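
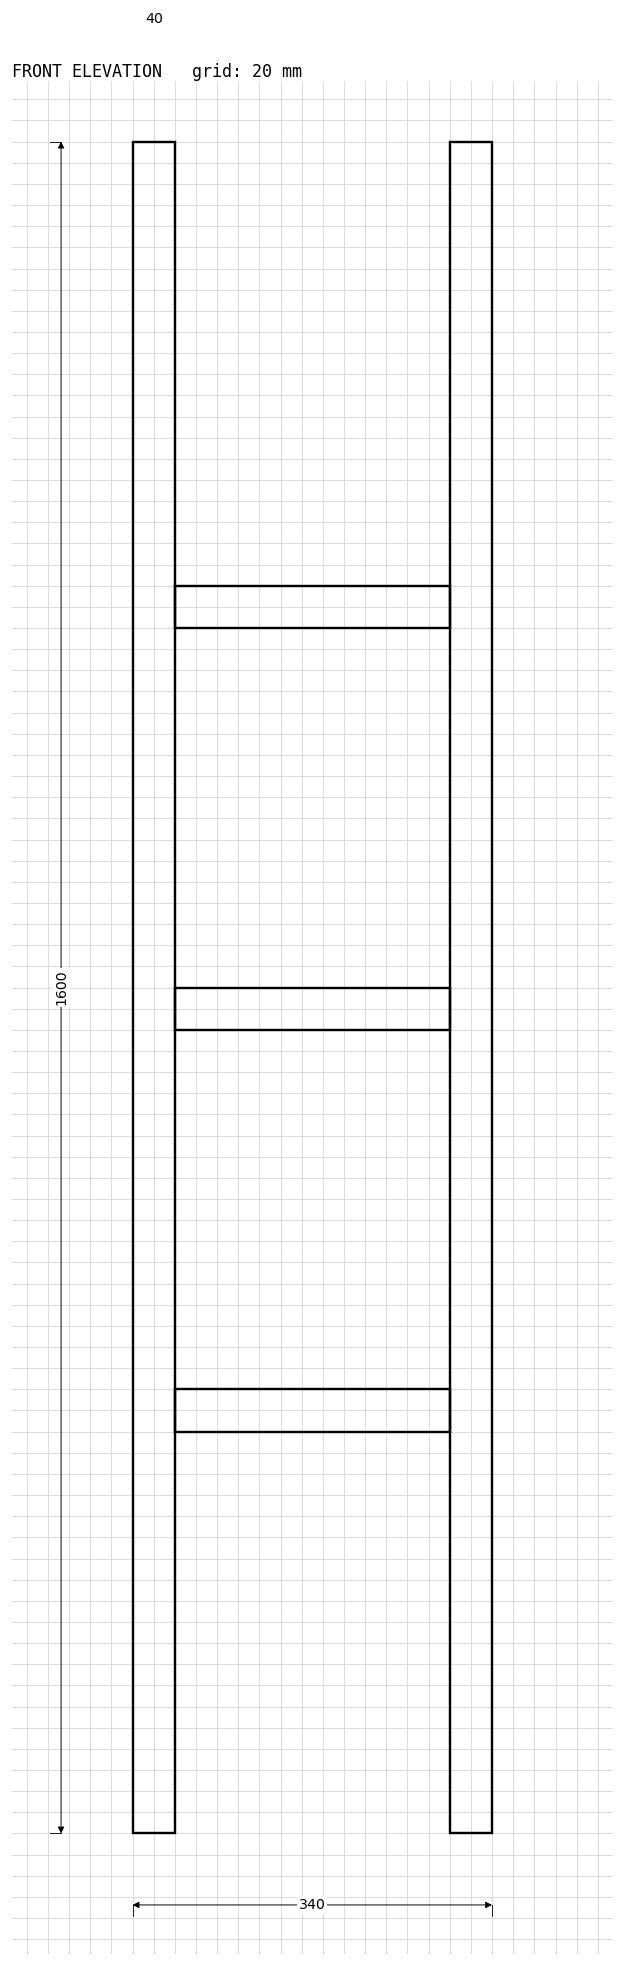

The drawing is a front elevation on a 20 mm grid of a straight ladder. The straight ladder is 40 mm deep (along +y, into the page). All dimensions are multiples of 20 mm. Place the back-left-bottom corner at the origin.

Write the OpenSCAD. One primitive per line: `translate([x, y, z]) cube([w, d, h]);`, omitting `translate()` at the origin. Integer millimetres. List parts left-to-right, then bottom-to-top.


cube([40, 40, 1600]);
translate([40, 0, 380]) cube([260, 40, 40]);
translate([40, 0, 760]) cube([260, 40, 40]);
translate([40, 0, 1140]) cube([260, 40, 40]);
translate([300, 0, 0]) cube([40, 40, 1600]);


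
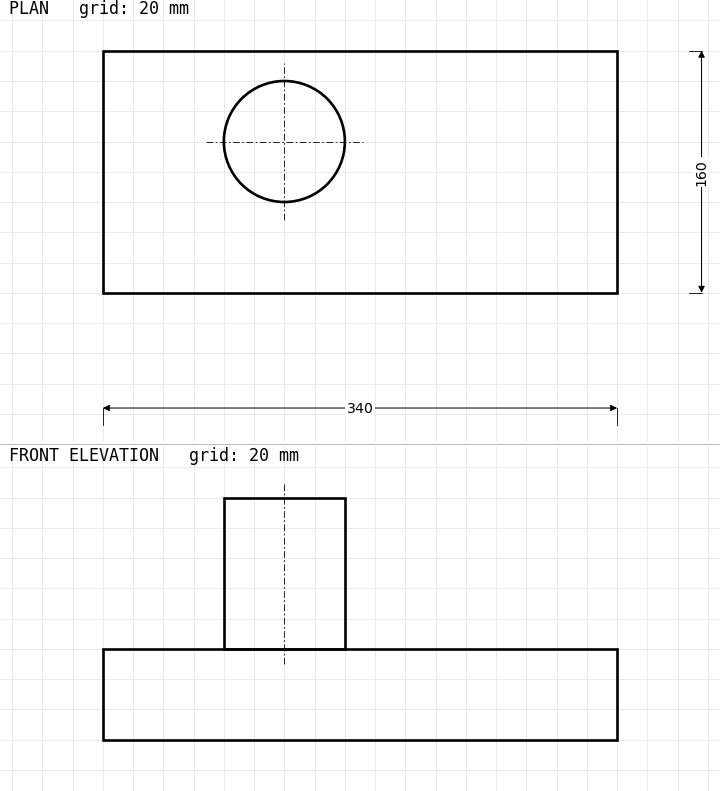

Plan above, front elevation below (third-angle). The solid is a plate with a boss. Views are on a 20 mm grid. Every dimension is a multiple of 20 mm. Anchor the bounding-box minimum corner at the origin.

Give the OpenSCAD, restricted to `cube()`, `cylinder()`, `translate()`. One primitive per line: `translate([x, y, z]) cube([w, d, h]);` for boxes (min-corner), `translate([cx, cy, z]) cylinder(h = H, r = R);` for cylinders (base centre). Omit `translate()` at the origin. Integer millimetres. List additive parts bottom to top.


cube([340, 160, 60]);
translate([120, 100, 60]) cylinder(h = 100, r = 40);


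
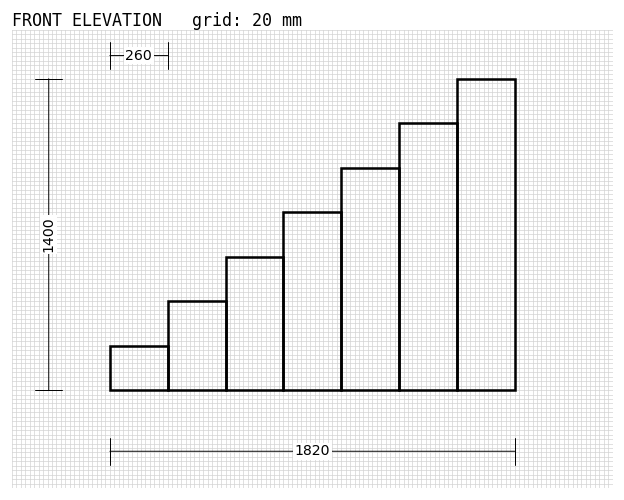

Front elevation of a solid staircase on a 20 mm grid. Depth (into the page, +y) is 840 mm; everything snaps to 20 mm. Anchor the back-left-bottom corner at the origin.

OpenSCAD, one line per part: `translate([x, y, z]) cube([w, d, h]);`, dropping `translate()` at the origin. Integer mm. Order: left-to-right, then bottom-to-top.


cube([260, 840, 200]);
translate([260, 0, 0]) cube([260, 840, 400]);
translate([520, 0, 0]) cube([260, 840, 600]);
translate([780, 0, 0]) cube([260, 840, 800]);
translate([1040, 0, 0]) cube([260, 840, 1000]);
translate([1300, 0, 0]) cube([260, 840, 1200]);
translate([1560, 0, 0]) cube([260, 840, 1400]);


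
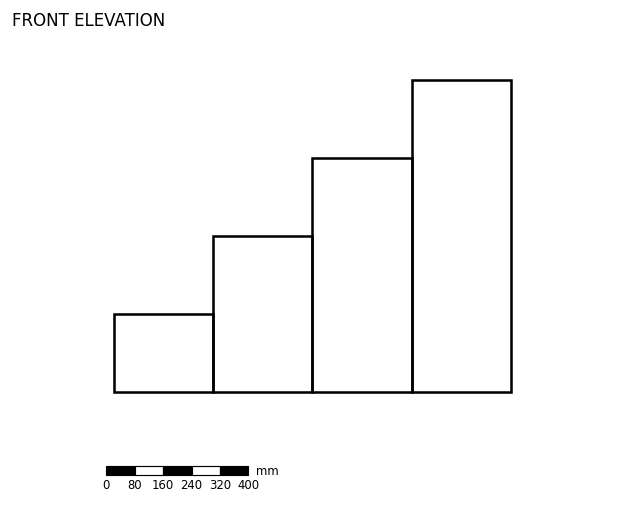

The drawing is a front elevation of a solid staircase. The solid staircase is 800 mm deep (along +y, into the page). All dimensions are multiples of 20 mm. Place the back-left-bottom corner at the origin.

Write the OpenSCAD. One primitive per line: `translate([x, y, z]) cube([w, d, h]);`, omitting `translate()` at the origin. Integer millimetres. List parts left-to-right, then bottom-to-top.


cube([280, 800, 220]);
translate([280, 0, 0]) cube([280, 800, 440]);
translate([560, 0, 0]) cube([280, 800, 660]);
translate([840, 0, 0]) cube([280, 800, 880]);


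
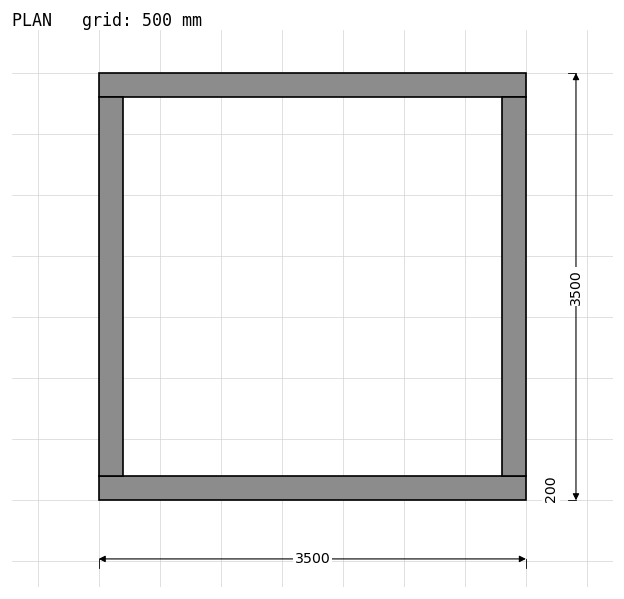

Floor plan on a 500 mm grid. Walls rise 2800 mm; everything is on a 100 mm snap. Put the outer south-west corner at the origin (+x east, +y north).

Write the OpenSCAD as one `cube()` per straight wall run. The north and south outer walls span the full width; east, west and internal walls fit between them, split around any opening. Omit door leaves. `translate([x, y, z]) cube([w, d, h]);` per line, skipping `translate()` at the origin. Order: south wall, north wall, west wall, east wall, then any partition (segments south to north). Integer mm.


cube([3500, 200, 2800]);
translate([0, 3300, 0]) cube([3500, 200, 2800]);
translate([0, 200, 0]) cube([200, 3100, 2800]);
translate([3300, 200, 0]) cube([200, 3100, 2800]);


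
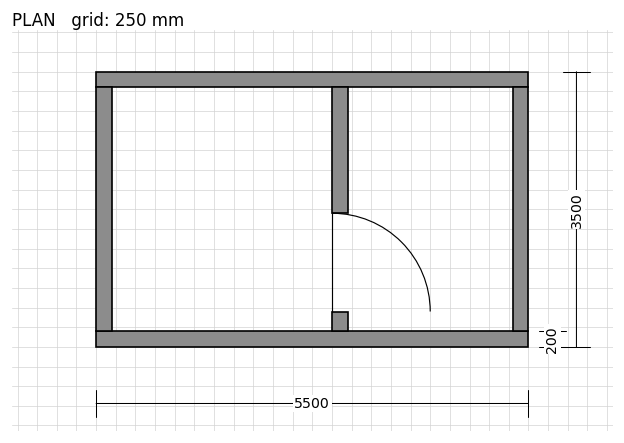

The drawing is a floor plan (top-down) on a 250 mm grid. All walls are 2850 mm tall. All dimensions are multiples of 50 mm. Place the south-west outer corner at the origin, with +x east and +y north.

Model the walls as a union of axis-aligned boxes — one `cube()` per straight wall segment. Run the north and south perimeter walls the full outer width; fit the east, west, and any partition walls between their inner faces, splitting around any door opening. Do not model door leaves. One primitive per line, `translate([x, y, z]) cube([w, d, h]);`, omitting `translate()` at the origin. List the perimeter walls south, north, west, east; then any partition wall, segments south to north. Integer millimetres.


cube([5500, 200, 2850]);
translate([0, 3300, 0]) cube([5500, 200, 2850]);
translate([0, 200, 0]) cube([200, 3100, 2850]);
translate([5300, 200, 0]) cube([200, 3100, 2850]);
translate([3000, 200, 0]) cube([200, 250, 2850]);
translate([3000, 1700, 0]) cube([200, 1600, 2850]);


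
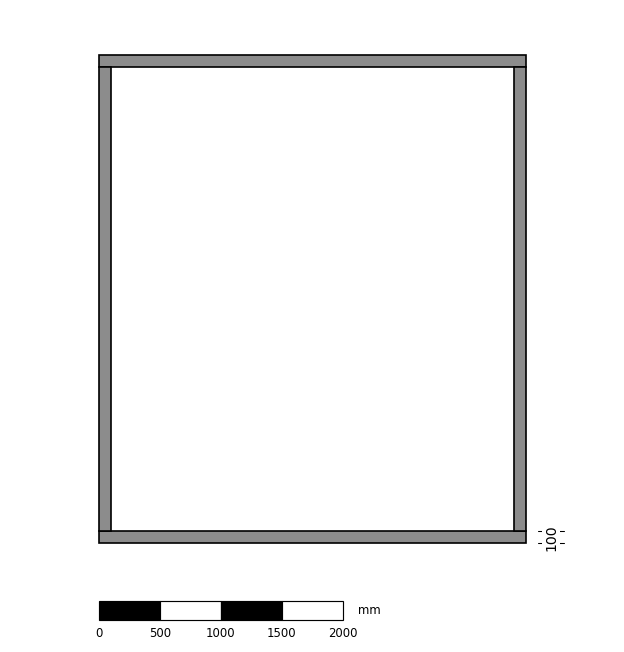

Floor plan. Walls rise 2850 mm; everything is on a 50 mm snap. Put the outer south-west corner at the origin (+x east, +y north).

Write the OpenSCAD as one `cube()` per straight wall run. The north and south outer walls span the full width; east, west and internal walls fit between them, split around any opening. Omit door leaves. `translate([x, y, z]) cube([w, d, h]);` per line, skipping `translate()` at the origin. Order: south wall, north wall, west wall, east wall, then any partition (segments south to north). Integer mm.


cube([3500, 100, 2850]);
translate([0, 3900, 0]) cube([3500, 100, 2850]);
translate([0, 100, 0]) cube([100, 3800, 2850]);
translate([3400, 100, 0]) cube([100, 3800, 2850]);


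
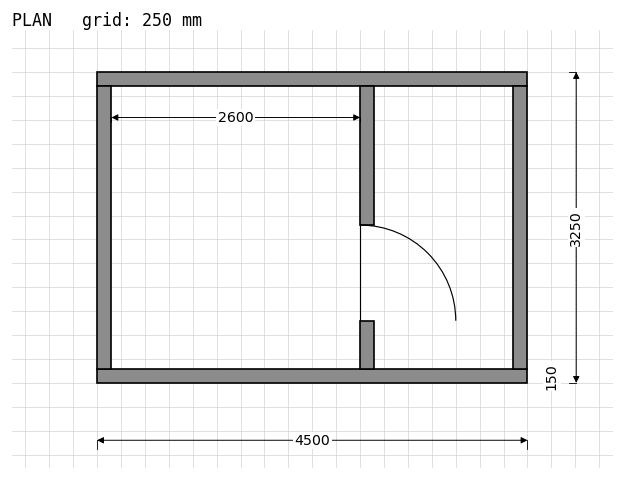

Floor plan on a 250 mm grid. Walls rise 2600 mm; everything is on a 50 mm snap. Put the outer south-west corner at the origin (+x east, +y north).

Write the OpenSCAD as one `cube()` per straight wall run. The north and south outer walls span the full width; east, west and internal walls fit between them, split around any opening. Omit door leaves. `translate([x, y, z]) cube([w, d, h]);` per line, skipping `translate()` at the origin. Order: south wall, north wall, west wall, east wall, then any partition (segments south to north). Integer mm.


cube([4500, 150, 2600]);
translate([0, 3100, 0]) cube([4500, 150, 2600]);
translate([0, 150, 0]) cube([150, 2950, 2600]);
translate([4350, 150, 0]) cube([150, 2950, 2600]);
translate([2750, 150, 0]) cube([150, 500, 2600]);
translate([2750, 1650, 0]) cube([150, 1450, 2600]);


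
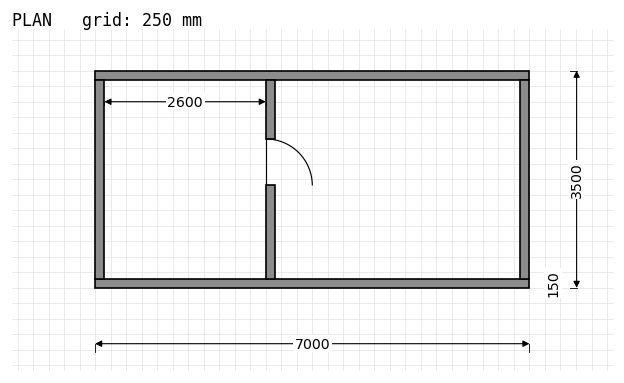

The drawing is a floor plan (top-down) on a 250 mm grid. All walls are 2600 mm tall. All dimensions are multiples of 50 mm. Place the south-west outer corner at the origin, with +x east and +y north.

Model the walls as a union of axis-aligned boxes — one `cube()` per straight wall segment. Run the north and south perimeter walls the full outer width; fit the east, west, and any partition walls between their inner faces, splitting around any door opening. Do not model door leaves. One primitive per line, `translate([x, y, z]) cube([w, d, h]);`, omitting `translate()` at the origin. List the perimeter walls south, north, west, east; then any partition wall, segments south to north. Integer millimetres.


cube([7000, 150, 2600]);
translate([0, 3350, 0]) cube([7000, 150, 2600]);
translate([0, 150, 0]) cube([150, 3200, 2600]);
translate([6850, 150, 0]) cube([150, 3200, 2600]);
translate([2750, 150, 0]) cube([150, 1500, 2600]);
translate([2750, 2400, 0]) cube([150, 950, 2600]);


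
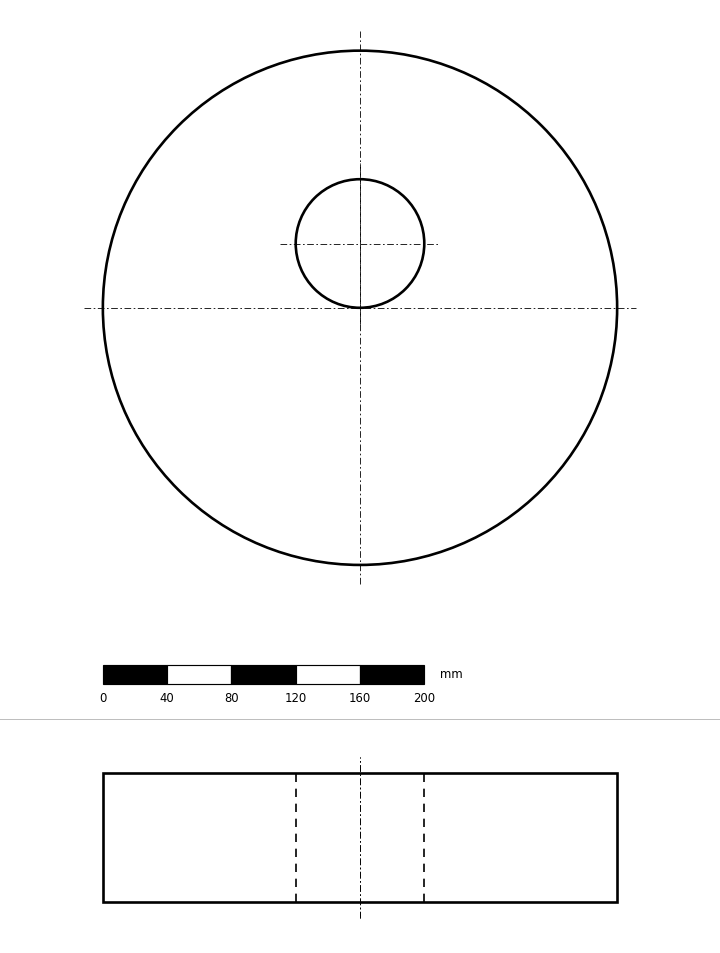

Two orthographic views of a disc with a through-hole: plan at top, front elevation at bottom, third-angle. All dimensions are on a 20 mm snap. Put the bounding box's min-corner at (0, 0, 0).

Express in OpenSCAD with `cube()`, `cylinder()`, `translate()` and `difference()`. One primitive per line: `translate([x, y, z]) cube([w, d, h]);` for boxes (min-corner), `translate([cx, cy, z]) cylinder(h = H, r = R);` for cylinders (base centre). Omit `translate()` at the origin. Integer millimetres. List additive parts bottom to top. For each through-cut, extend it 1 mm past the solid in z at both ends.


difference() {
  translate([160, 160, 0]) cylinder(h = 80, r = 160);
  translate([160, 200, -1]) cylinder(h = 82, r = 40);
}


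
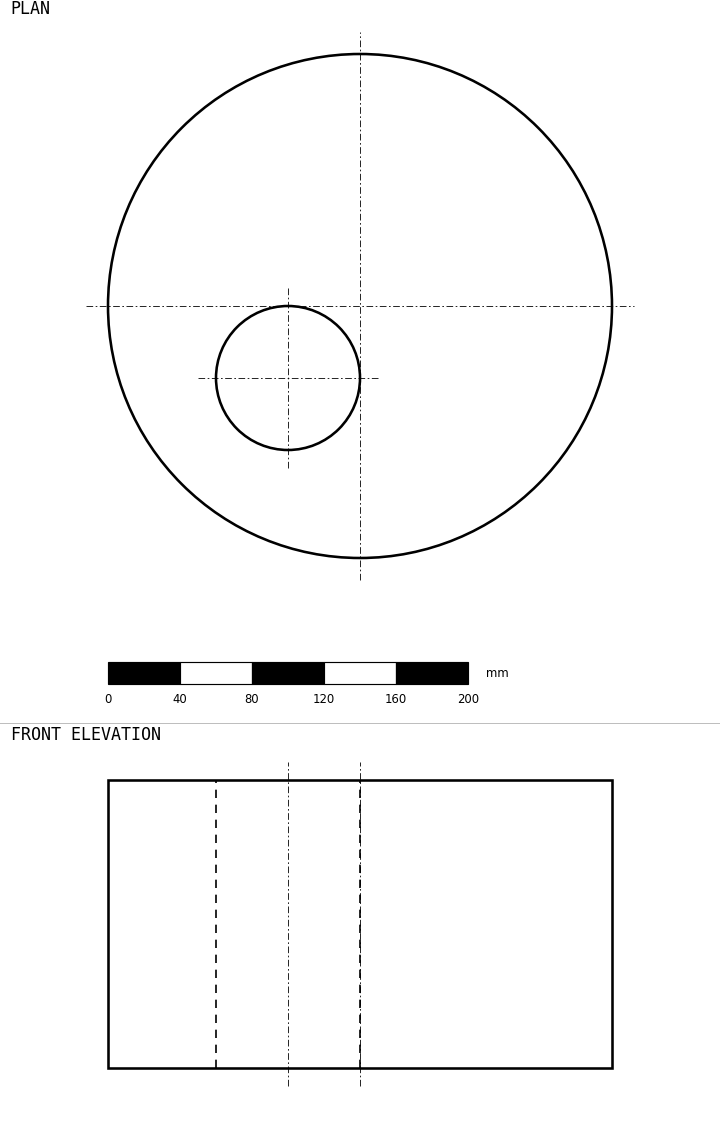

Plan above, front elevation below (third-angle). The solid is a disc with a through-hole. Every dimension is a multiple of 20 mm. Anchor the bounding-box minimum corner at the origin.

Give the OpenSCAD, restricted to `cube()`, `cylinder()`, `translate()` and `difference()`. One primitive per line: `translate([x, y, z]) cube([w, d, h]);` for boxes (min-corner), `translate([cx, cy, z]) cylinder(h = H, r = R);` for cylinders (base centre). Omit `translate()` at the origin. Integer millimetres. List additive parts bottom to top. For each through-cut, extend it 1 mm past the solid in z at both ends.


difference() {
  translate([140, 140, 0]) cylinder(h = 160, r = 140);
  translate([100, 100, -1]) cylinder(h = 162, r = 40);
}


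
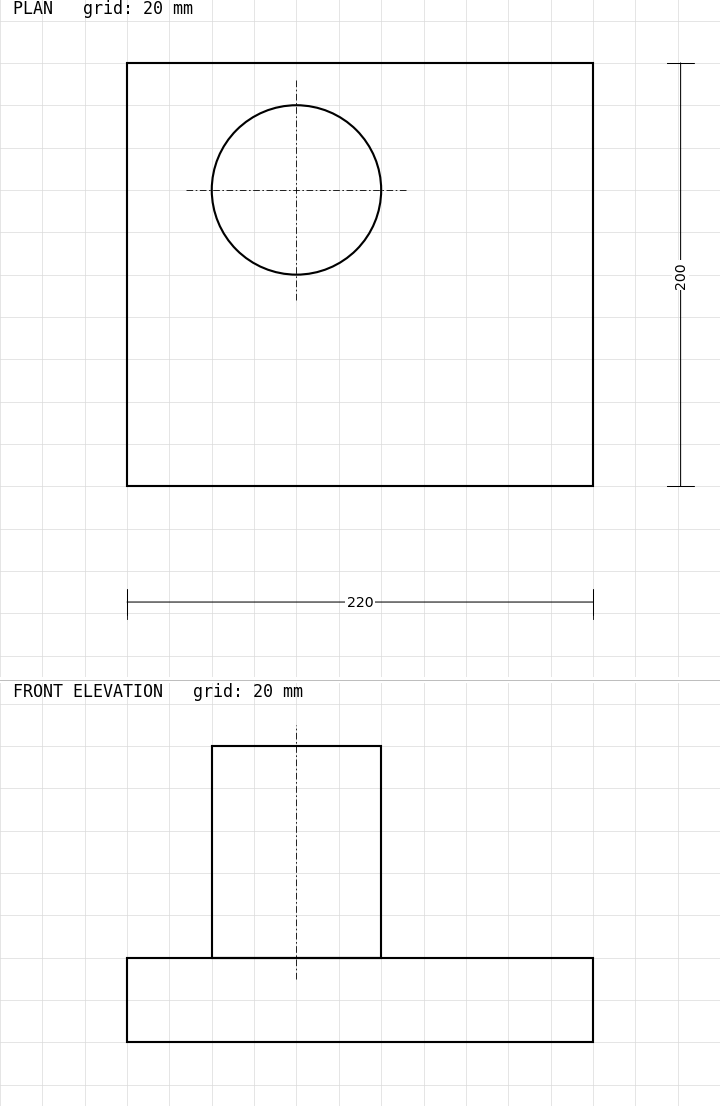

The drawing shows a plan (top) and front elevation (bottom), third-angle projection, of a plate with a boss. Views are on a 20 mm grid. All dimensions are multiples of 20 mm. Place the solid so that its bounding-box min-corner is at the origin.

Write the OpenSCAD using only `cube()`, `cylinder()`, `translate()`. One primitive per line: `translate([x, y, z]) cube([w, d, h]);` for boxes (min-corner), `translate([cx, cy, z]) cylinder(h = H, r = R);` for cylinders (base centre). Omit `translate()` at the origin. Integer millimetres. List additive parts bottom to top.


cube([220, 200, 40]);
translate([80, 140, 40]) cylinder(h = 100, r = 40);


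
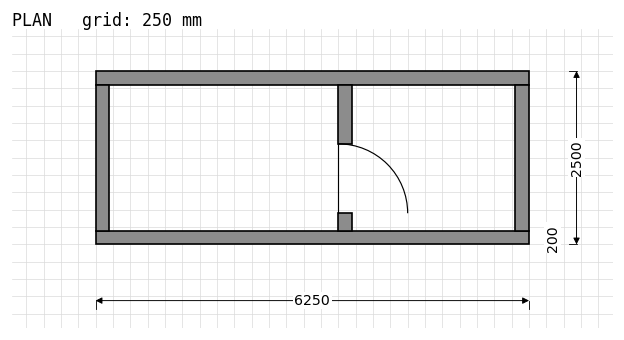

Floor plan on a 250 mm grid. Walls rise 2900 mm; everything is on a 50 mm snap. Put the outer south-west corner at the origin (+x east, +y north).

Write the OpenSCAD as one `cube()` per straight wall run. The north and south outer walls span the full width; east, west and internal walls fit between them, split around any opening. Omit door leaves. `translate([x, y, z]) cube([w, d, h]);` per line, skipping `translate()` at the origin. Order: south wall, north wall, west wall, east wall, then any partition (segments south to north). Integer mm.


cube([6250, 200, 2900]);
translate([0, 2300, 0]) cube([6250, 200, 2900]);
translate([0, 200, 0]) cube([200, 2100, 2900]);
translate([6050, 200, 0]) cube([200, 2100, 2900]);
translate([3500, 200, 0]) cube([200, 250, 2900]);
translate([3500, 1450, 0]) cube([200, 850, 2900]);


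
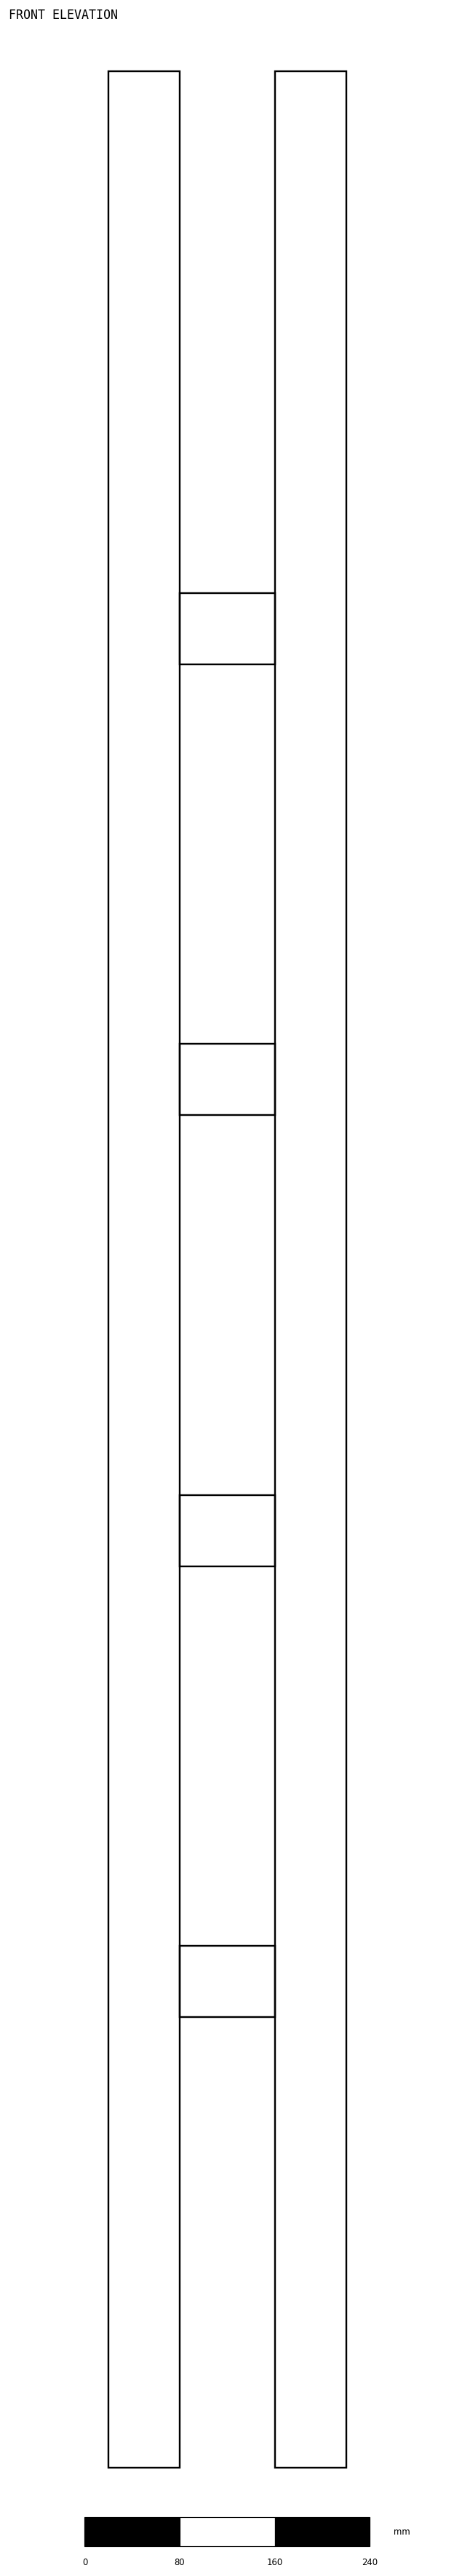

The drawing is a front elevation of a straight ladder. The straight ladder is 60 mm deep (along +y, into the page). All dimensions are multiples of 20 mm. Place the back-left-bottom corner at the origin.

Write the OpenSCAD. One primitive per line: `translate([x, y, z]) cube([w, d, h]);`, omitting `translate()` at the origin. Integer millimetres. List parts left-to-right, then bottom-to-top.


cube([60, 60, 2020]);
translate([60, 0, 380]) cube([80, 60, 60]);
translate([60, 0, 760]) cube([80, 60, 60]);
translate([60, 0, 1140]) cube([80, 60, 60]);
translate([60, 0, 1520]) cube([80, 60, 60]);
translate([140, 0, 0]) cube([60, 60, 2020]);


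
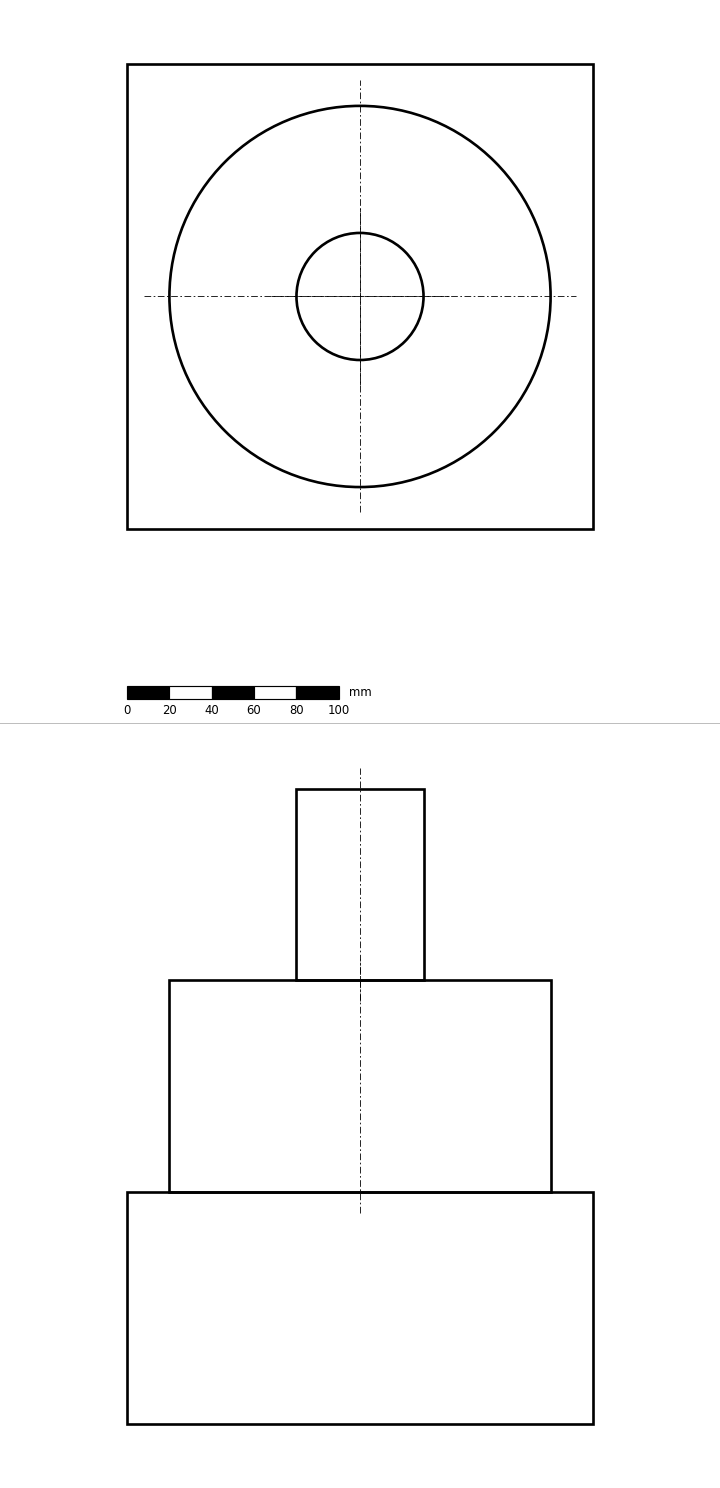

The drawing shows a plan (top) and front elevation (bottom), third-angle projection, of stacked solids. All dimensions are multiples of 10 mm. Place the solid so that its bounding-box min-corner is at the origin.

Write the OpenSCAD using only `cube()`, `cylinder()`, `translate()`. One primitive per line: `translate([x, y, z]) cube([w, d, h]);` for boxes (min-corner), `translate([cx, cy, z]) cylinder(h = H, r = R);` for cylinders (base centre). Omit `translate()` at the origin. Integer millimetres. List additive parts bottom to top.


cube([220, 220, 110]);
translate([110, 110, 110]) cylinder(h = 100, r = 90);
translate([110, 110, 210]) cylinder(h = 90, r = 30);


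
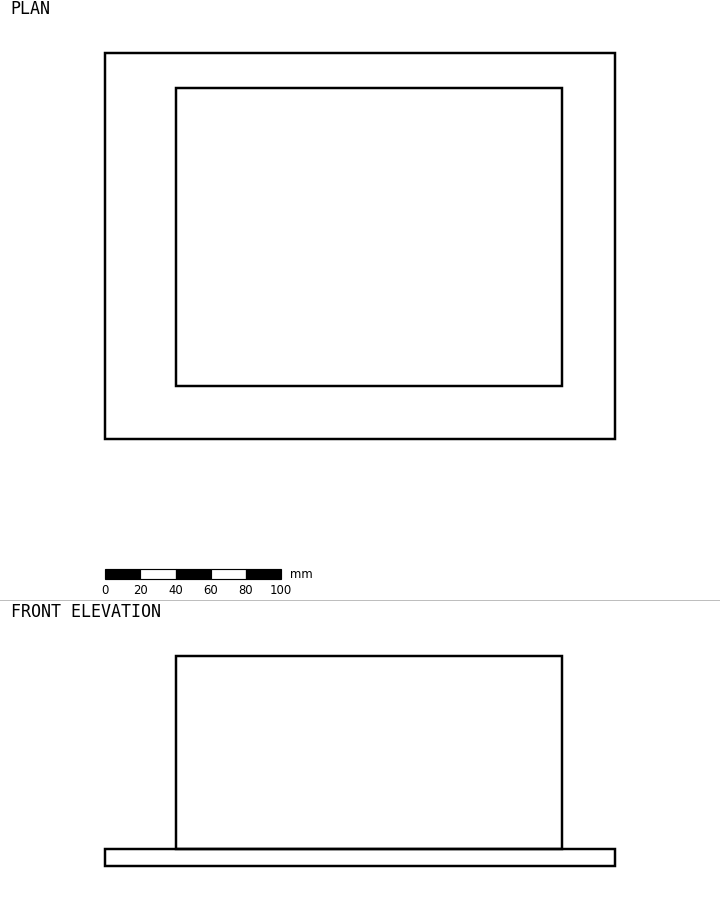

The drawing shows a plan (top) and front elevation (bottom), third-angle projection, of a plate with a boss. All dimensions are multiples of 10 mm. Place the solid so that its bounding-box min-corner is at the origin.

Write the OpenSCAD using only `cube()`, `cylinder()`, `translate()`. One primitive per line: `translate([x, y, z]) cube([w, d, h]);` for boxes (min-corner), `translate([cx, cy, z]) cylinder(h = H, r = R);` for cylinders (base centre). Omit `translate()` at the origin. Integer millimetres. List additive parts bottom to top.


cube([290, 220, 10]);
translate([40, 30, 10]) cube([220, 170, 110]);


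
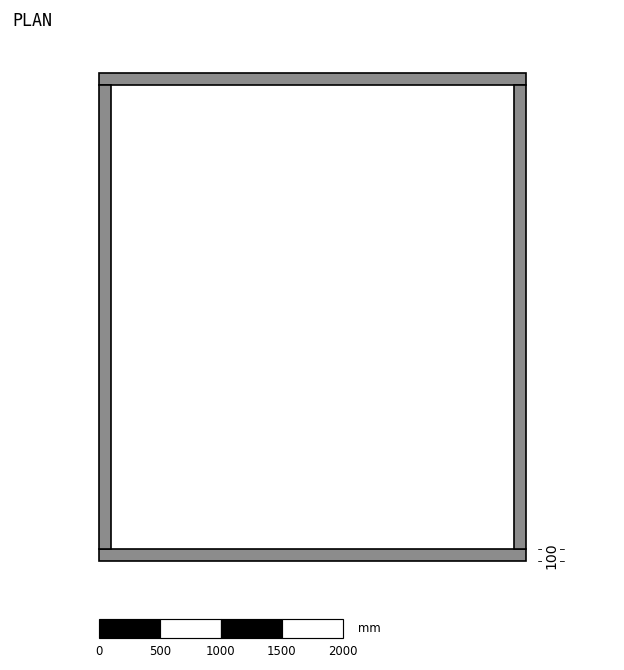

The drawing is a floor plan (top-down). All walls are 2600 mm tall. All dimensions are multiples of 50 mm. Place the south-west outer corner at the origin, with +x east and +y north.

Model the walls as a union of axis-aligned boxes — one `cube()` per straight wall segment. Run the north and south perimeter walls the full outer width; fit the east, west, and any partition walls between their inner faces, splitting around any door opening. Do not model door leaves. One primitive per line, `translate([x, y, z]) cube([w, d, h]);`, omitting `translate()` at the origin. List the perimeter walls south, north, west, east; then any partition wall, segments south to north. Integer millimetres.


cube([3500, 100, 2600]);
translate([0, 3900, 0]) cube([3500, 100, 2600]);
translate([0, 100, 0]) cube([100, 3800, 2600]);
translate([3400, 100, 0]) cube([100, 3800, 2600]);


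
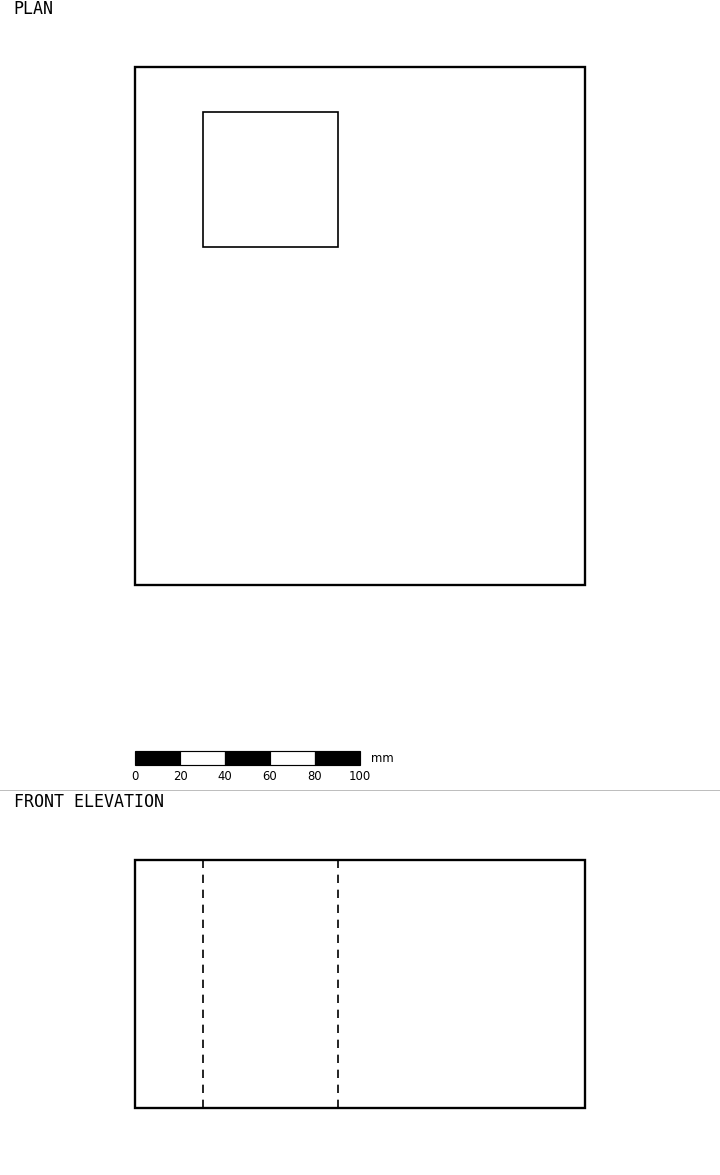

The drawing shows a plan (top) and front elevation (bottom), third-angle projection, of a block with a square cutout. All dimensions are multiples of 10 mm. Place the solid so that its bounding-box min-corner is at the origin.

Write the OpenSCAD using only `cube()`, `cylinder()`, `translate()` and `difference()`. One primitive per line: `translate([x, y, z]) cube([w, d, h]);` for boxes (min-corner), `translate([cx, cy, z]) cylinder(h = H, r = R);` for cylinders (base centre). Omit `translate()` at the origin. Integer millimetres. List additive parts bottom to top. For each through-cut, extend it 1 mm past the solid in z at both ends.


difference() {
  cube([200, 230, 110]);
  translate([30, 150, -1]) cube([60, 60, 112]);
}


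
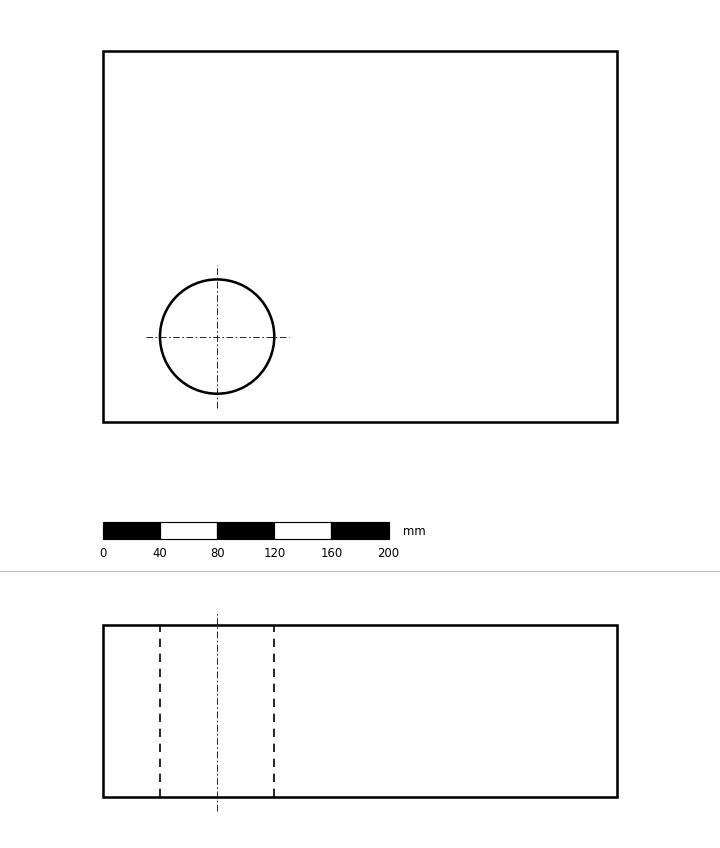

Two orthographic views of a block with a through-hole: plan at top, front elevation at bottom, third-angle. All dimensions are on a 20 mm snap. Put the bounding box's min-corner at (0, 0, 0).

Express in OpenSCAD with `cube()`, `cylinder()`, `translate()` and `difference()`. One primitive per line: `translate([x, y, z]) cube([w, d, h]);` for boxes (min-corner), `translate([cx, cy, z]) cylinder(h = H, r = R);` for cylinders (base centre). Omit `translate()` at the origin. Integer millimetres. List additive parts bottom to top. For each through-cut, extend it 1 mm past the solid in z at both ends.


difference() {
  cube([360, 260, 120]);
  translate([80, 60, -1]) cylinder(h = 122, r = 40);
}


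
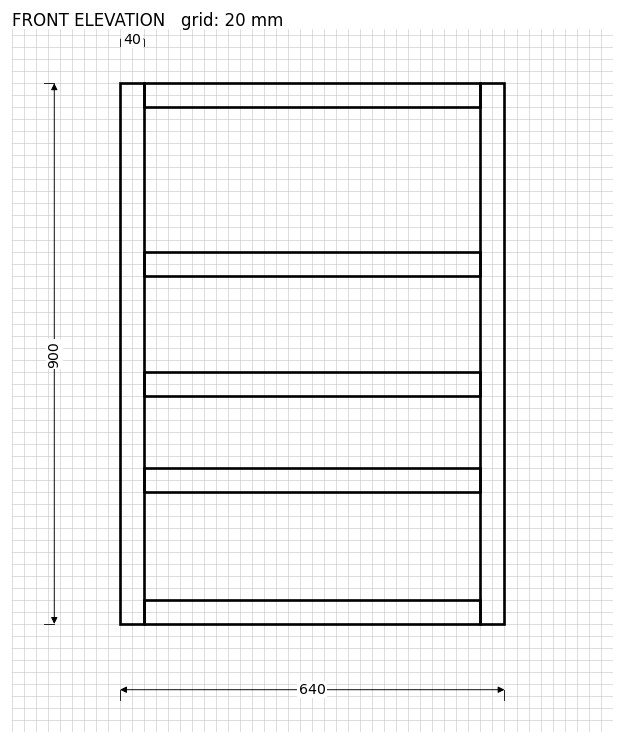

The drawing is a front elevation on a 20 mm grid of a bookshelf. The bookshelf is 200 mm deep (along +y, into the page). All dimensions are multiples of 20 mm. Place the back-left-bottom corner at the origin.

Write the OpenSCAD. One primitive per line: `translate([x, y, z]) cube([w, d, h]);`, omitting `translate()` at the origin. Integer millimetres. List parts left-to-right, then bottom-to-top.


cube([40, 200, 900]);
translate([40, 0, 0]) cube([560, 200, 40]);
translate([40, 0, 220]) cube([560, 200, 40]);
translate([40, 0, 380]) cube([560, 200, 40]);
translate([40, 0, 580]) cube([560, 200, 40]);
translate([40, 0, 860]) cube([560, 200, 40]);
translate([600, 0, 0]) cube([40, 200, 900]);


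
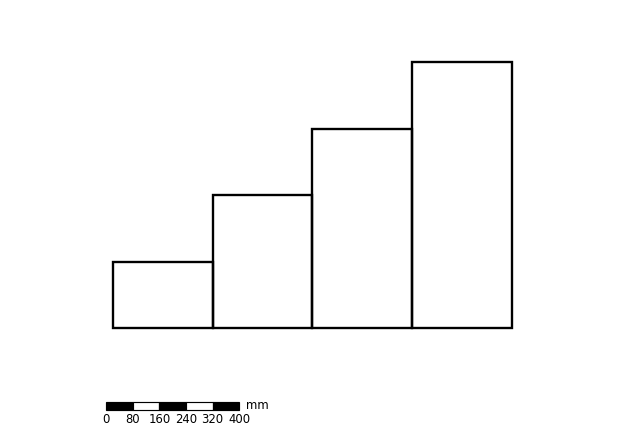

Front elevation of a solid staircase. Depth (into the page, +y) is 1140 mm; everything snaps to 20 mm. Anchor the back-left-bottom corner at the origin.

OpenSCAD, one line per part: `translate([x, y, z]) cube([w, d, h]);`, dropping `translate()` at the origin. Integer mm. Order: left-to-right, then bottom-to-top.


cube([300, 1140, 200]);
translate([300, 0, 0]) cube([300, 1140, 400]);
translate([600, 0, 0]) cube([300, 1140, 600]);
translate([900, 0, 0]) cube([300, 1140, 800]);


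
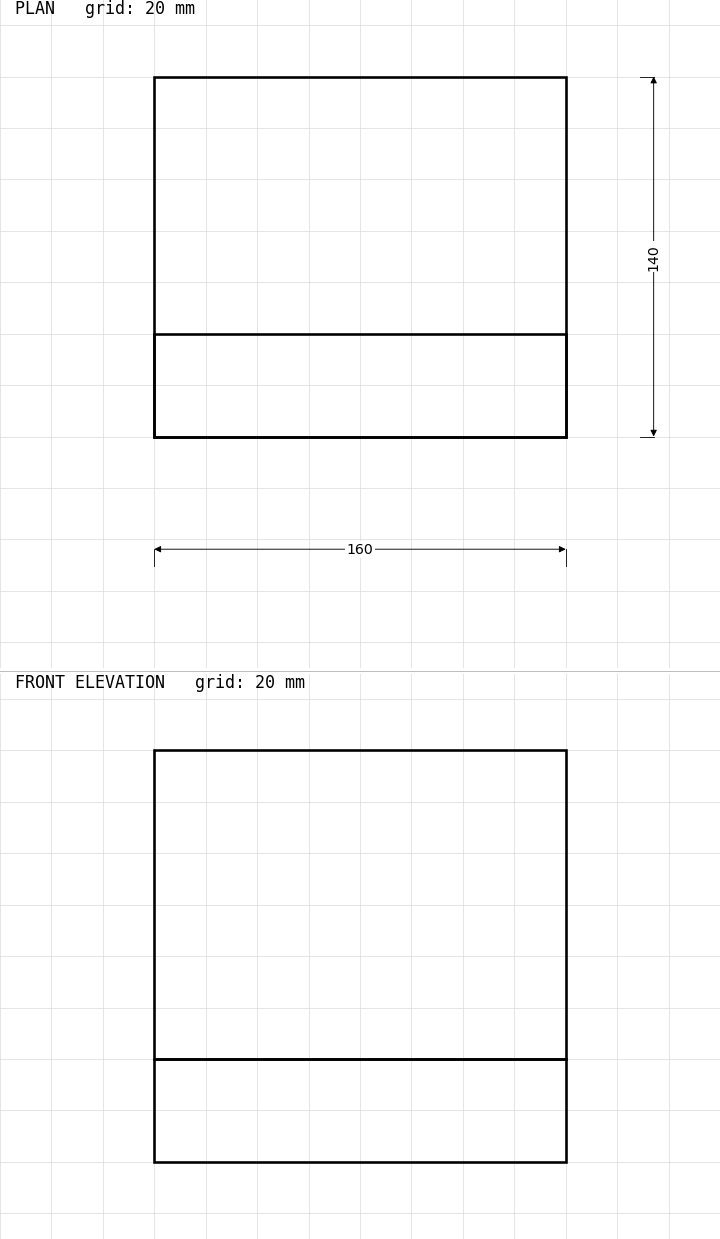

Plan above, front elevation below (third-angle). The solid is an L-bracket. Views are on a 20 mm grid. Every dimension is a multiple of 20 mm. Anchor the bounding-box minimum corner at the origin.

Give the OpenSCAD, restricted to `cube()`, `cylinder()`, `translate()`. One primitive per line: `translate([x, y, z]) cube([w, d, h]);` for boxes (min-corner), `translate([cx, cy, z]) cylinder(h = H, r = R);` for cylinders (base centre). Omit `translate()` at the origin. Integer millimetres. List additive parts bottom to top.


cube([160, 140, 40]);
translate([0, 0, 40]) cube([160, 40, 120]);


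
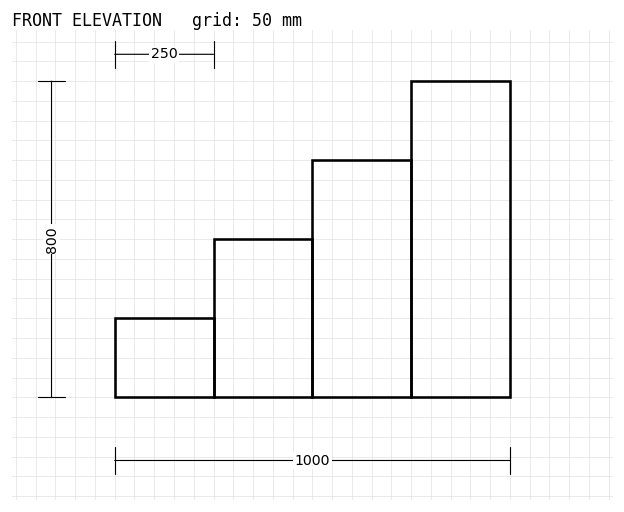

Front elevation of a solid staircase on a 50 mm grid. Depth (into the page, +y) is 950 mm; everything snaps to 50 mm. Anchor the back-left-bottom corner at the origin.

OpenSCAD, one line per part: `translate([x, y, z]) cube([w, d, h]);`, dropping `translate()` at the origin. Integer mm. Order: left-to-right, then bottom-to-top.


cube([250, 950, 200]);
translate([250, 0, 0]) cube([250, 950, 400]);
translate([500, 0, 0]) cube([250, 950, 600]);
translate([750, 0, 0]) cube([250, 950, 800]);


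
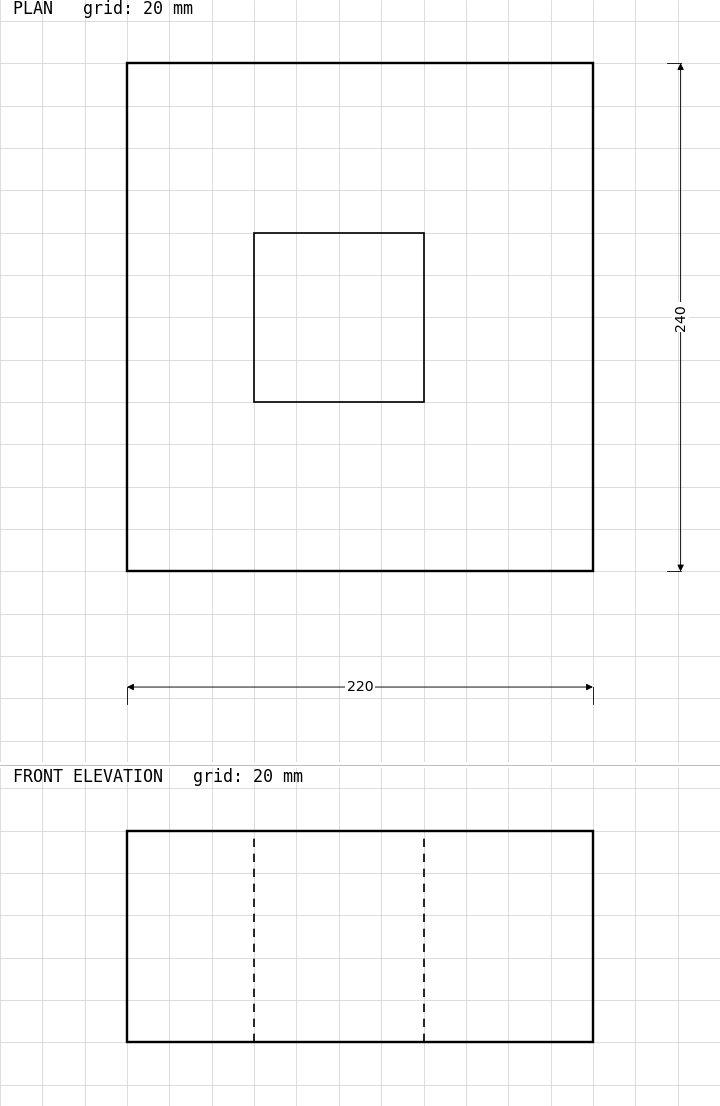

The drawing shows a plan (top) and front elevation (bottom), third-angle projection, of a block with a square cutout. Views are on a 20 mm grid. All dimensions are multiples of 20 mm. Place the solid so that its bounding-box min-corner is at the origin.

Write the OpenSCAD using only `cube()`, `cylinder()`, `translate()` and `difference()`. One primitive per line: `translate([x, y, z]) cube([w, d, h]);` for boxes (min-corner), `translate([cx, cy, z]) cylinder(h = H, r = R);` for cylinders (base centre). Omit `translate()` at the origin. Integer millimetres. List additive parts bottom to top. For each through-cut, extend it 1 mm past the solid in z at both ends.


difference() {
  cube([220, 240, 100]);
  translate([60, 80, -1]) cube([80, 80, 102]);
}


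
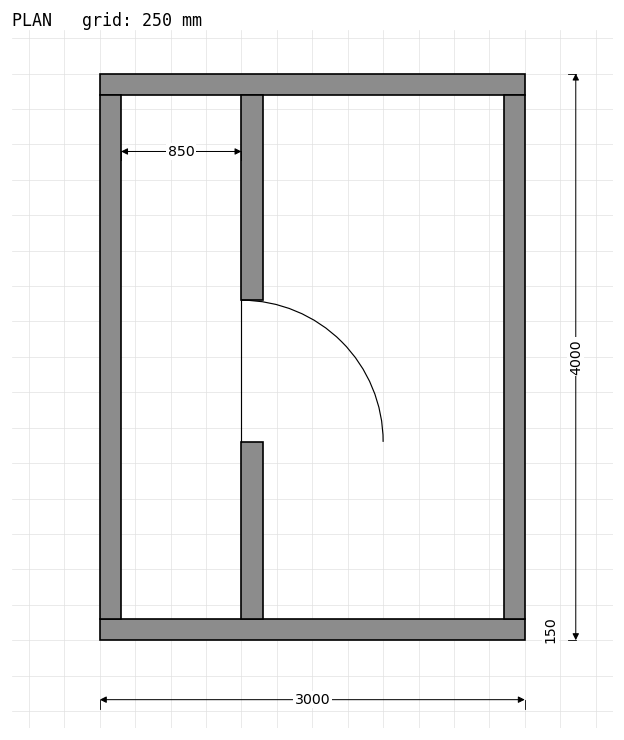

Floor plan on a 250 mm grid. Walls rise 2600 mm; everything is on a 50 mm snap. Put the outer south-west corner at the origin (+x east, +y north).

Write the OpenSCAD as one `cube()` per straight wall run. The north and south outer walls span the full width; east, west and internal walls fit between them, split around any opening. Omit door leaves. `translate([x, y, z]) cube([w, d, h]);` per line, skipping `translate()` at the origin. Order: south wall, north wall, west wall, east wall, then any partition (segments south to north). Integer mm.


cube([3000, 150, 2600]);
translate([0, 3850, 0]) cube([3000, 150, 2600]);
translate([0, 150, 0]) cube([150, 3700, 2600]);
translate([2850, 150, 0]) cube([150, 3700, 2600]);
translate([1000, 150, 0]) cube([150, 1250, 2600]);
translate([1000, 2400, 0]) cube([150, 1450, 2600]);


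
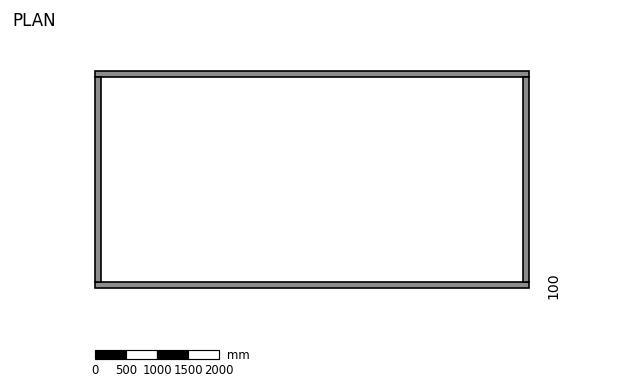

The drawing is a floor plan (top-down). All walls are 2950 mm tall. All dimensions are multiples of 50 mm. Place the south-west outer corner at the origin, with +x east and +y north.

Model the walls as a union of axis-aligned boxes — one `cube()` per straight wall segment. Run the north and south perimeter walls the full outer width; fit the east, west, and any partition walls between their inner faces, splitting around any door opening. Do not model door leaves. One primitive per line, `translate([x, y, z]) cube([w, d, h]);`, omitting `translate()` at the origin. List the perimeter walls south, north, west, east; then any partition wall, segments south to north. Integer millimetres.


cube([7000, 100, 2950]);
translate([0, 3400, 0]) cube([7000, 100, 2950]);
translate([0, 100, 0]) cube([100, 3300, 2950]);
translate([6900, 100, 0]) cube([100, 3300, 2950]);


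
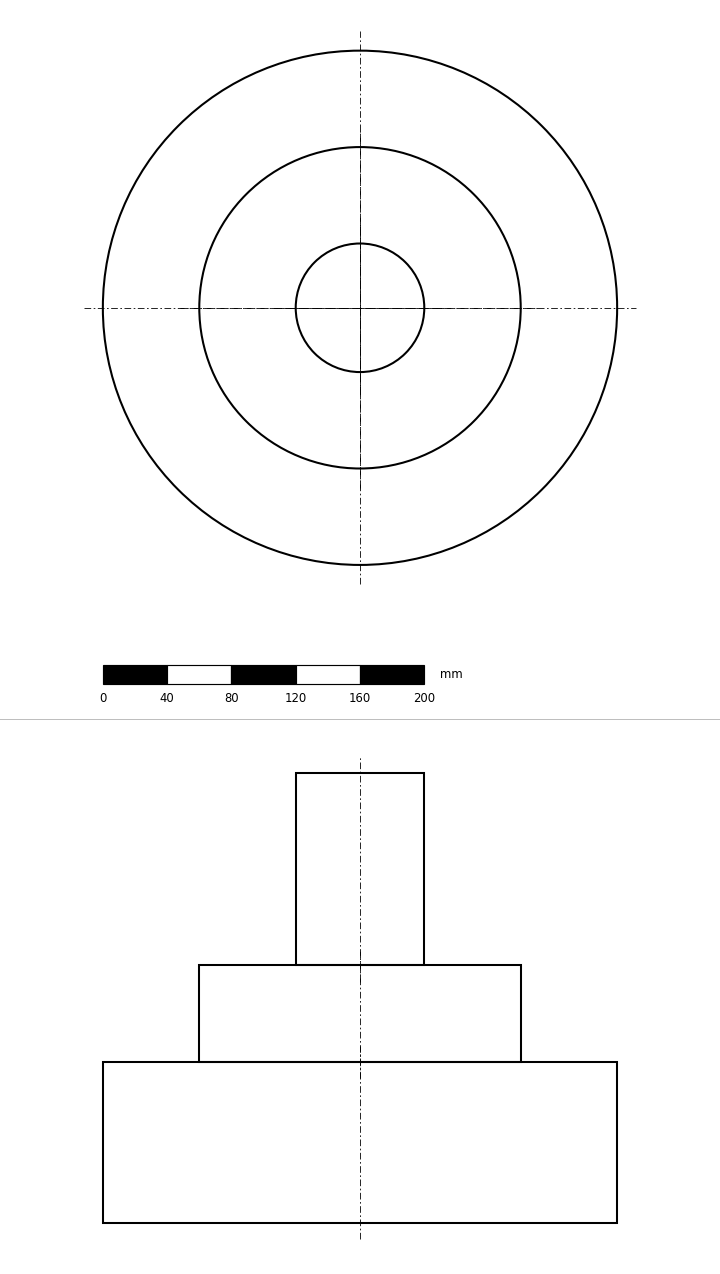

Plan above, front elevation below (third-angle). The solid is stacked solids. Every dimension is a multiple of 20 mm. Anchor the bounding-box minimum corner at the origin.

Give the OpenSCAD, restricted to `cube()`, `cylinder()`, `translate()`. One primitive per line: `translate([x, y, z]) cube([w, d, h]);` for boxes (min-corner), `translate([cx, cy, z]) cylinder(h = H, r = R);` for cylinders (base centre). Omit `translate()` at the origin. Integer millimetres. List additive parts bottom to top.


translate([160, 160, 0]) cylinder(h = 100, r = 160);
translate([160, 160, 100]) cylinder(h = 60, r = 100);
translate([160, 160, 160]) cylinder(h = 120, r = 40);


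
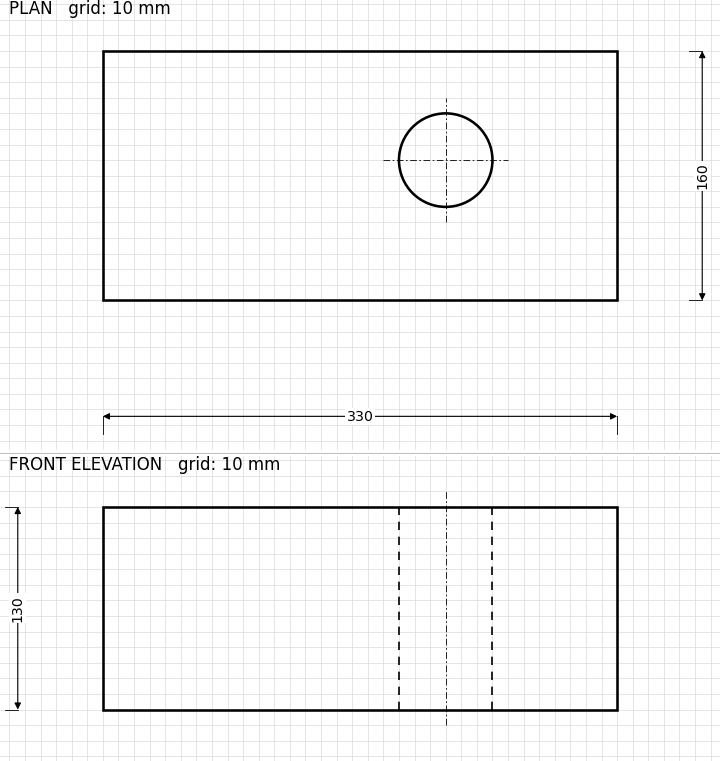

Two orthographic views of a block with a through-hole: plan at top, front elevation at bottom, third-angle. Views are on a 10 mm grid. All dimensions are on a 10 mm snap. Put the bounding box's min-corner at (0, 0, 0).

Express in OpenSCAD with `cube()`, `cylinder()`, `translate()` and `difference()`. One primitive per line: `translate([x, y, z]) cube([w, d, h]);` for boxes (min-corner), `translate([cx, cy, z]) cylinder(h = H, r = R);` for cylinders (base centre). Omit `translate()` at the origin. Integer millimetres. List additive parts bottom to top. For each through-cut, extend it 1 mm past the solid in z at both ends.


difference() {
  cube([330, 160, 130]);
  translate([220, 90, -1]) cylinder(h = 132, r = 30);
}


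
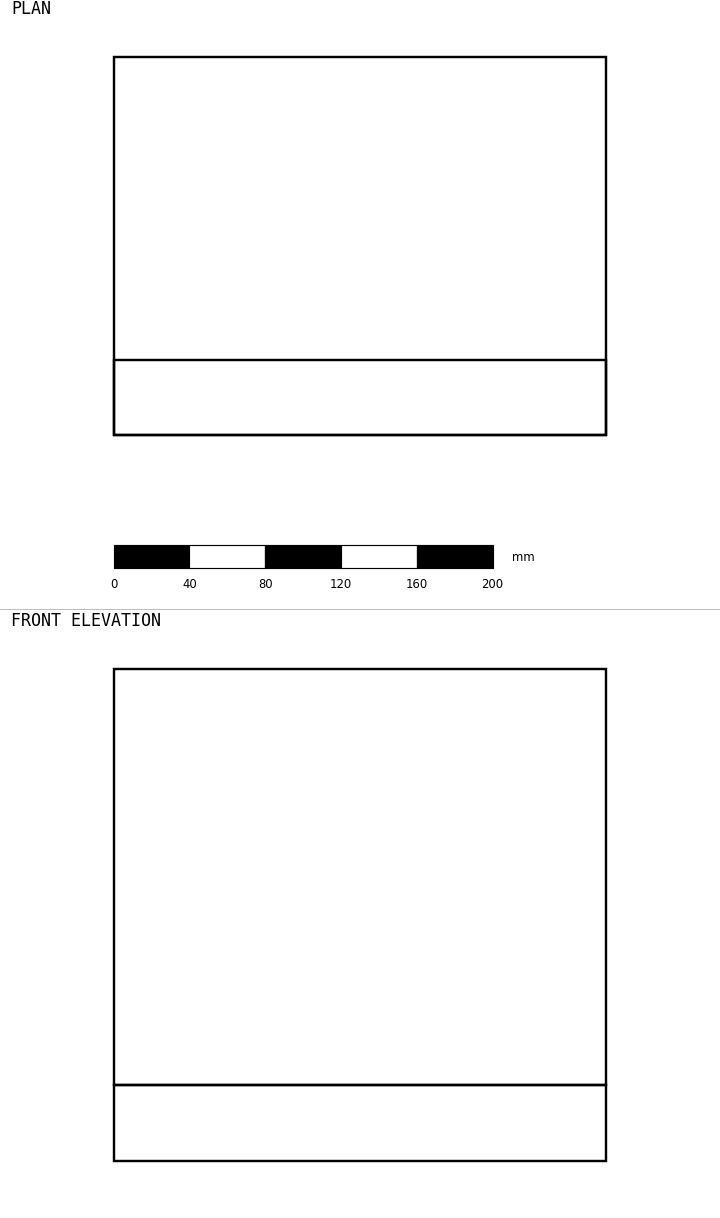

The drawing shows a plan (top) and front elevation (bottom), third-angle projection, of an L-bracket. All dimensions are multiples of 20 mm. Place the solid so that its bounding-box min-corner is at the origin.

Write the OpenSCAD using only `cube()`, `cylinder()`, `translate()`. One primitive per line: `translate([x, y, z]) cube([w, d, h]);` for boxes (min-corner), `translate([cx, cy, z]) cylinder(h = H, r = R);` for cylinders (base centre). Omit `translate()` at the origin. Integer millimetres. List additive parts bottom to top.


cube([260, 200, 40]);
translate([0, 0, 40]) cube([260, 40, 220]);


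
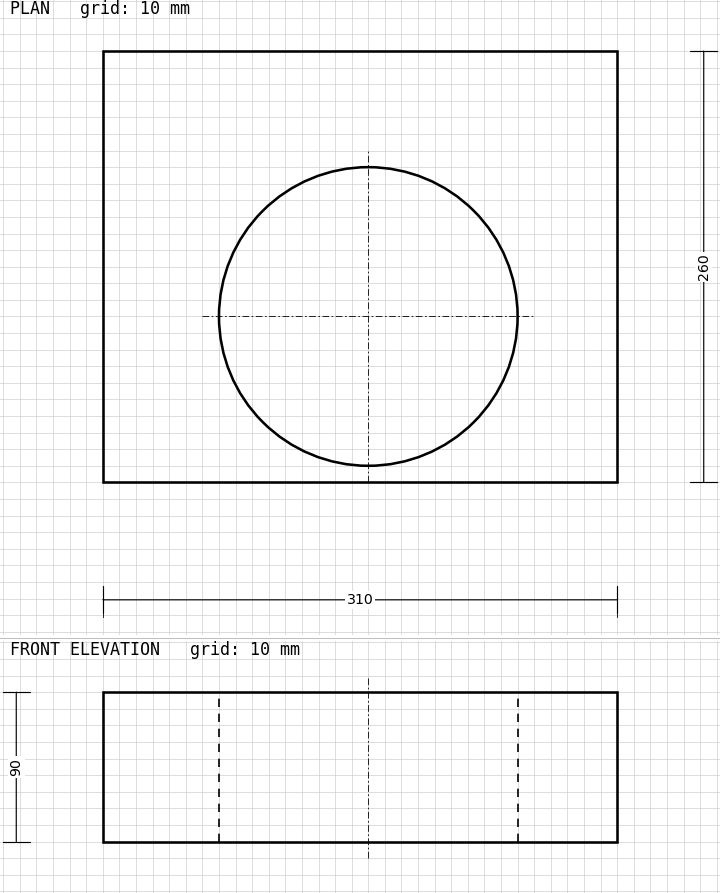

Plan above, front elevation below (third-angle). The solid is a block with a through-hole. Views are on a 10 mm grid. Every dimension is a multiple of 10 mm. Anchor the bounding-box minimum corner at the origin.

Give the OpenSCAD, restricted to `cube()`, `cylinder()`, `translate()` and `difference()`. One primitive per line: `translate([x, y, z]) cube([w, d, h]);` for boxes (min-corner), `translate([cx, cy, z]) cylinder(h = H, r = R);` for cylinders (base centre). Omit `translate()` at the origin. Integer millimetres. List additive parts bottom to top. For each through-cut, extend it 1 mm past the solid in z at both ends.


difference() {
  cube([310, 260, 90]);
  translate([160, 100, -1]) cylinder(h = 92, r = 90);
}


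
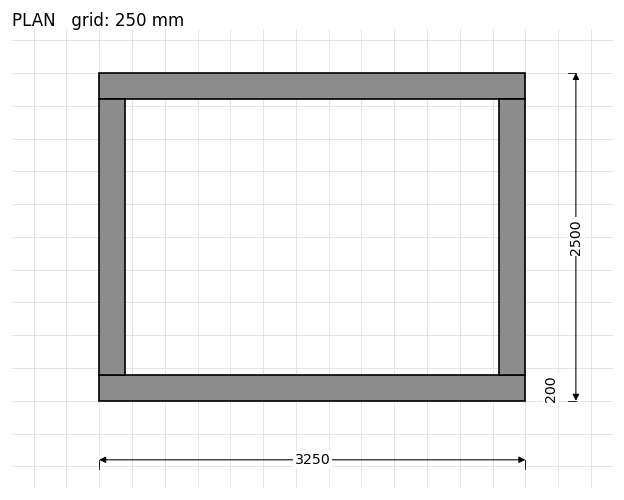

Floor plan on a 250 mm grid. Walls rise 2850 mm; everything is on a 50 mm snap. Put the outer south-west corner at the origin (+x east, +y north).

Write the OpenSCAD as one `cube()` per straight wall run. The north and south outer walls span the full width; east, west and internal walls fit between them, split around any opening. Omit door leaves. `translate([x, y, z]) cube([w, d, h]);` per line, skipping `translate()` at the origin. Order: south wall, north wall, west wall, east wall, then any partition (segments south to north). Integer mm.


cube([3250, 200, 2850]);
translate([0, 2300, 0]) cube([3250, 200, 2850]);
translate([0, 200, 0]) cube([200, 2100, 2850]);
translate([3050, 200, 0]) cube([200, 2100, 2850]);


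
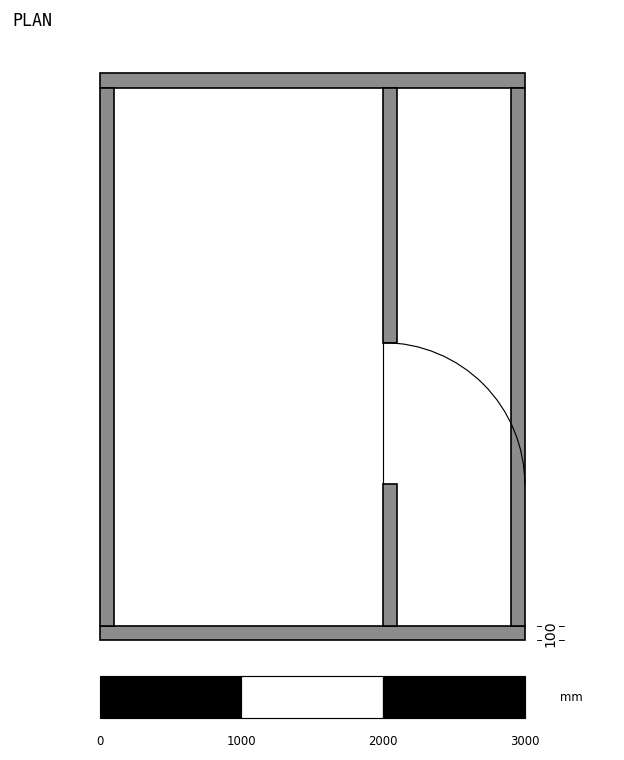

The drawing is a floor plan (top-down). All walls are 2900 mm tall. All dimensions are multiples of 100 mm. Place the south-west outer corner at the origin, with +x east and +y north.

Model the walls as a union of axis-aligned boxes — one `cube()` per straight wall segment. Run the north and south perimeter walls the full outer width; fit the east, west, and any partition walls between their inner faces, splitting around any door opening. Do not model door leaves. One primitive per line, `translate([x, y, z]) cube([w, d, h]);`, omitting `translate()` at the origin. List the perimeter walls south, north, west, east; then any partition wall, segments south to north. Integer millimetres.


cube([3000, 100, 2900]);
translate([0, 3900, 0]) cube([3000, 100, 2900]);
translate([0, 100, 0]) cube([100, 3800, 2900]);
translate([2900, 100, 0]) cube([100, 3800, 2900]);
translate([2000, 100, 0]) cube([100, 1000, 2900]);
translate([2000, 2100, 0]) cube([100, 1800, 2900]);


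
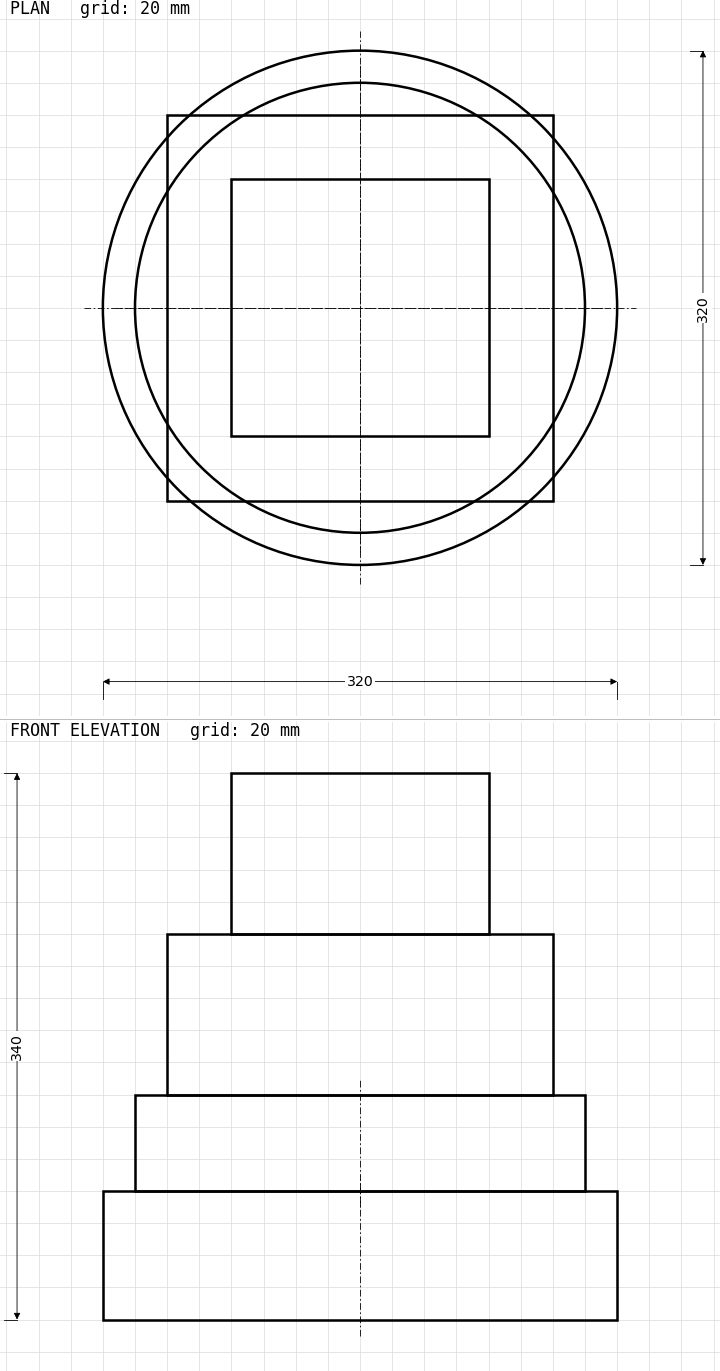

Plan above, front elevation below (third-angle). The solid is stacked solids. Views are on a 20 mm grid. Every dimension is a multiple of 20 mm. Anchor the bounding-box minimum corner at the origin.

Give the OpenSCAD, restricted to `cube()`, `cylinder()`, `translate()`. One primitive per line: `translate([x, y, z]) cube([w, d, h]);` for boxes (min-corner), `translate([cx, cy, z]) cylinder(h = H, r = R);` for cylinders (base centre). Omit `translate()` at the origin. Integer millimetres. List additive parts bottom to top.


translate([160, 160, 0]) cylinder(h = 80, r = 160);
translate([160, 160, 80]) cylinder(h = 60, r = 140);
translate([40, 40, 140]) cube([240, 240, 100]);
translate([80, 80, 240]) cube([160, 160, 100]);


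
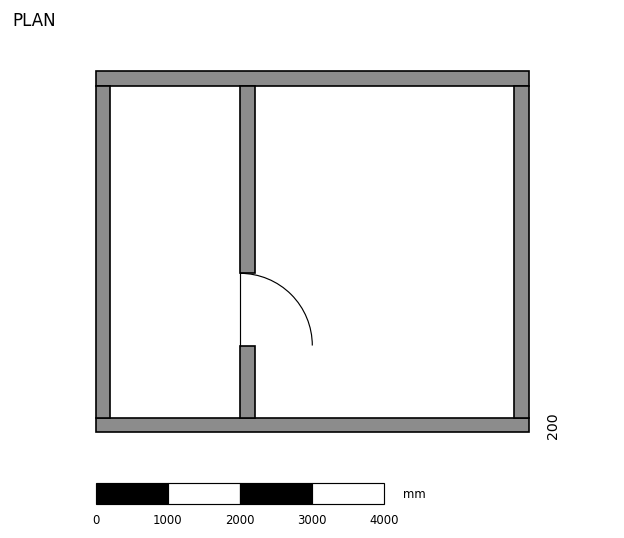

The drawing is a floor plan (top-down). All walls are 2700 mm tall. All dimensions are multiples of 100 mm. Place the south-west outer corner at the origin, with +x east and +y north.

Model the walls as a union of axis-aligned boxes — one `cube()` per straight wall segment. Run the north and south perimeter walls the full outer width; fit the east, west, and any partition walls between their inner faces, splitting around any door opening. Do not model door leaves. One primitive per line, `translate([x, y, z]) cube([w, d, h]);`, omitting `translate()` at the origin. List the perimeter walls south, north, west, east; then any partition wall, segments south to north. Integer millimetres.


cube([6000, 200, 2700]);
translate([0, 4800, 0]) cube([6000, 200, 2700]);
translate([0, 200, 0]) cube([200, 4600, 2700]);
translate([5800, 200, 0]) cube([200, 4600, 2700]);
translate([2000, 200, 0]) cube([200, 1000, 2700]);
translate([2000, 2200, 0]) cube([200, 2600, 2700]);


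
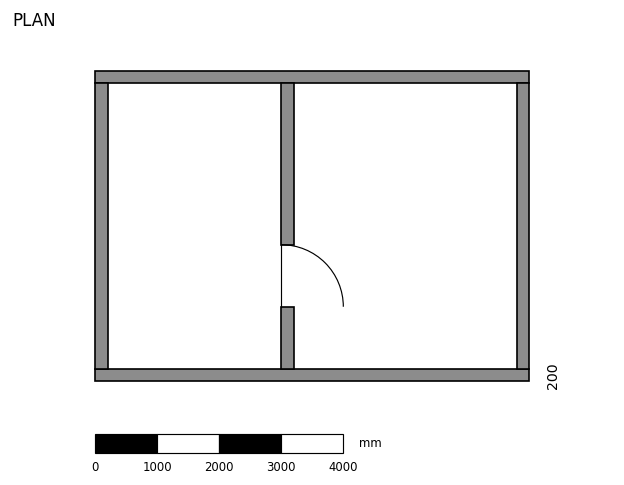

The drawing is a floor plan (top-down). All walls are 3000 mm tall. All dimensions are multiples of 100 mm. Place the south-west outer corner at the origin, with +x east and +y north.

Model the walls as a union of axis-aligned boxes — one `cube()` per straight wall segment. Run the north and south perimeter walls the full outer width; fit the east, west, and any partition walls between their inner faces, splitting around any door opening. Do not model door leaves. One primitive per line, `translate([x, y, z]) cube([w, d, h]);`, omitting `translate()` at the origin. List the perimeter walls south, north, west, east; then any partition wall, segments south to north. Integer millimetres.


cube([7000, 200, 3000]);
translate([0, 4800, 0]) cube([7000, 200, 3000]);
translate([0, 200, 0]) cube([200, 4600, 3000]);
translate([6800, 200, 0]) cube([200, 4600, 3000]);
translate([3000, 200, 0]) cube([200, 1000, 3000]);
translate([3000, 2200, 0]) cube([200, 2600, 3000]);


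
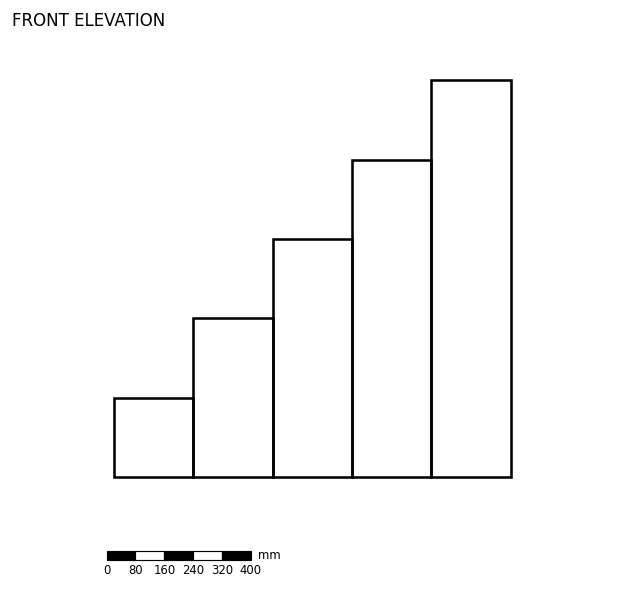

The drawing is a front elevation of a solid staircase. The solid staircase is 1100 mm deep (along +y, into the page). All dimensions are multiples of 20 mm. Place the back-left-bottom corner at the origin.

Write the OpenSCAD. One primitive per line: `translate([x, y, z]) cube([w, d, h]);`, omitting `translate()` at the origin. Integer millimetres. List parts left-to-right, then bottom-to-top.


cube([220, 1100, 220]);
translate([220, 0, 0]) cube([220, 1100, 440]);
translate([440, 0, 0]) cube([220, 1100, 660]);
translate([660, 0, 0]) cube([220, 1100, 880]);
translate([880, 0, 0]) cube([220, 1100, 1100]);


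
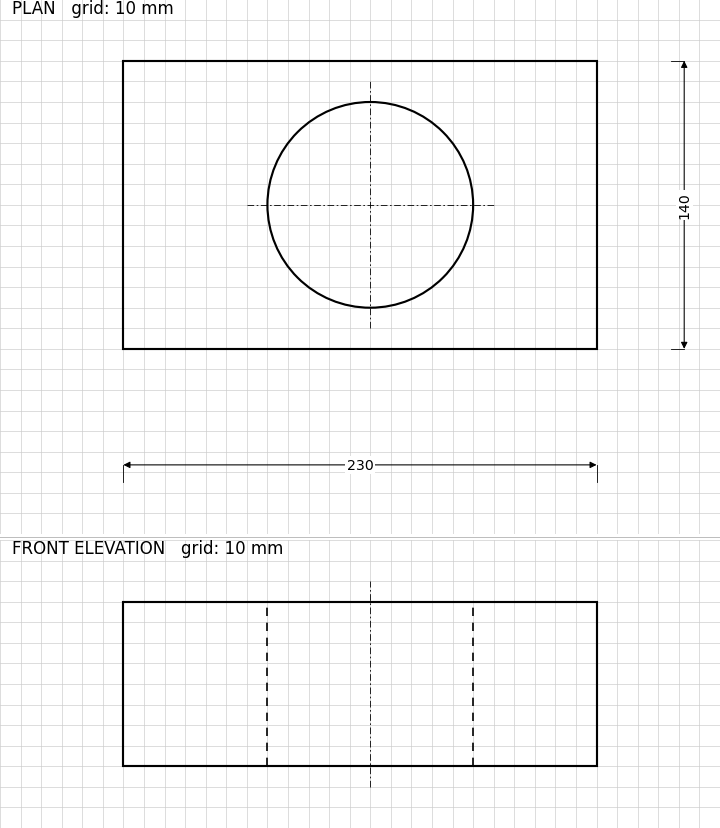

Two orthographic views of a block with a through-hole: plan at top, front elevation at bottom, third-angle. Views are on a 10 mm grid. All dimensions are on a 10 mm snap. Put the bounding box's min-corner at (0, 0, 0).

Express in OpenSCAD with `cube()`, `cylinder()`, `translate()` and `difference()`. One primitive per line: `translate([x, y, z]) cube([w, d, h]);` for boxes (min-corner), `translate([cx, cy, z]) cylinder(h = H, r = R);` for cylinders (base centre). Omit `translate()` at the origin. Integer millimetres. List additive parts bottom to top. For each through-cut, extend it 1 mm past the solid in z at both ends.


difference() {
  cube([230, 140, 80]);
  translate([120, 70, -1]) cylinder(h = 82, r = 50);
}


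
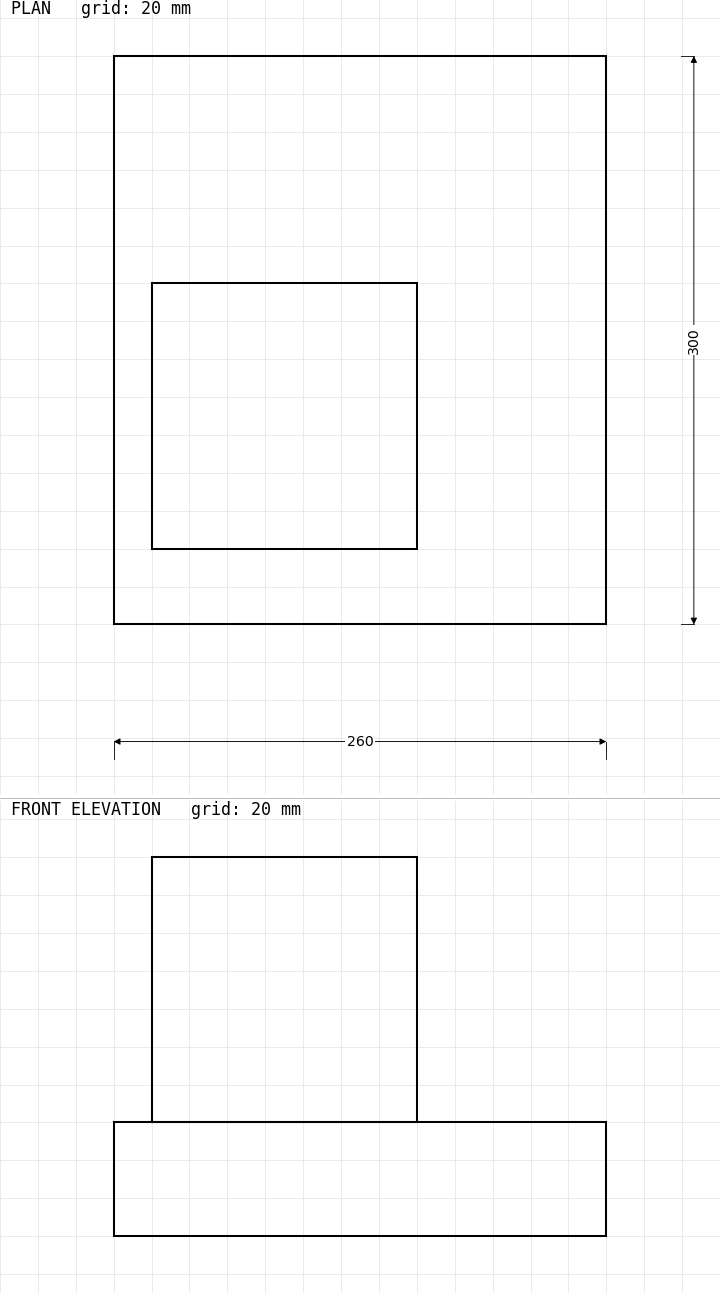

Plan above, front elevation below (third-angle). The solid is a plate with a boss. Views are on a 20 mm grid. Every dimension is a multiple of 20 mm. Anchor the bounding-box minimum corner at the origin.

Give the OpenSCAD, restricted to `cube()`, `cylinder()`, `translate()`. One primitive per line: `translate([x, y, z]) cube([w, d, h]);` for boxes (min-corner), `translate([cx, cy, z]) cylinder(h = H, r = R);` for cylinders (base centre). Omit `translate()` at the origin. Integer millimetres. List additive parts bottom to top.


cube([260, 300, 60]);
translate([20, 40, 60]) cube([140, 140, 140]);
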